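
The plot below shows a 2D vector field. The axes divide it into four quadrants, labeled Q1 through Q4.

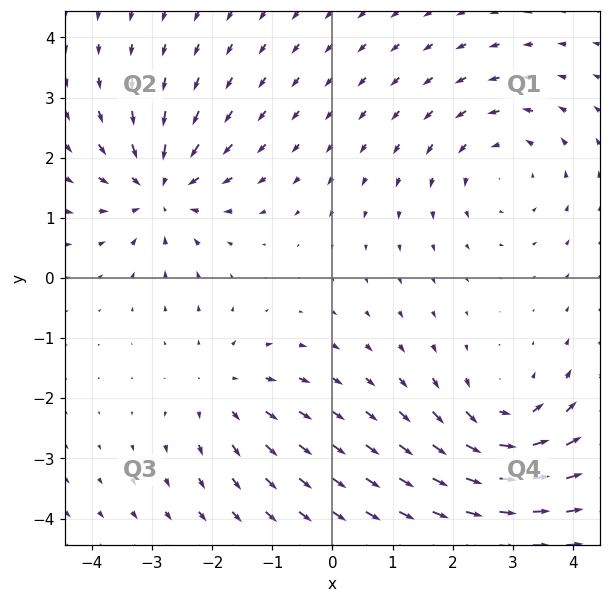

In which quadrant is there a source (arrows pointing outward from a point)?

The source sits at approximately (-1.8, -1.8), which lies in quadrant Q3. The divergence there is about +3, positive as expected for a source.

Q3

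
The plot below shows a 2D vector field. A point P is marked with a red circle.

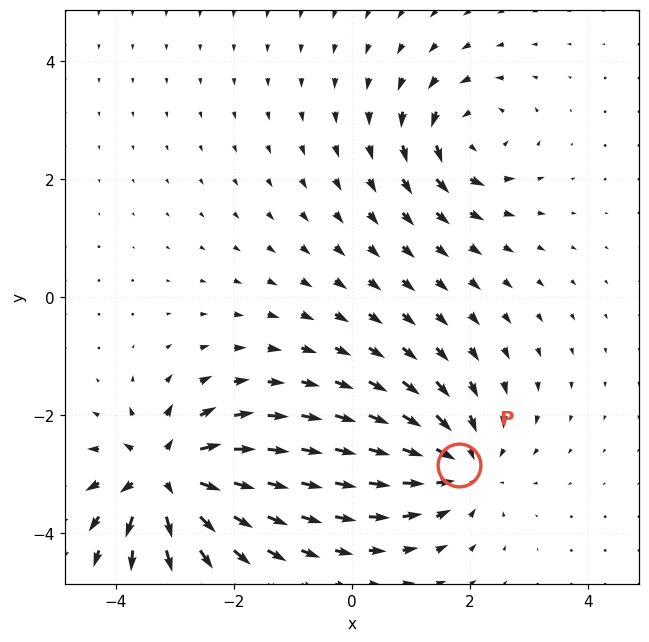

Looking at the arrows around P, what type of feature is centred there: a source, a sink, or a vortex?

At P (1.8, -2.8) the arrows converge inward. Divergence about -4, curl ≈0 — negative divergence with near-zero curl is a sink.

sink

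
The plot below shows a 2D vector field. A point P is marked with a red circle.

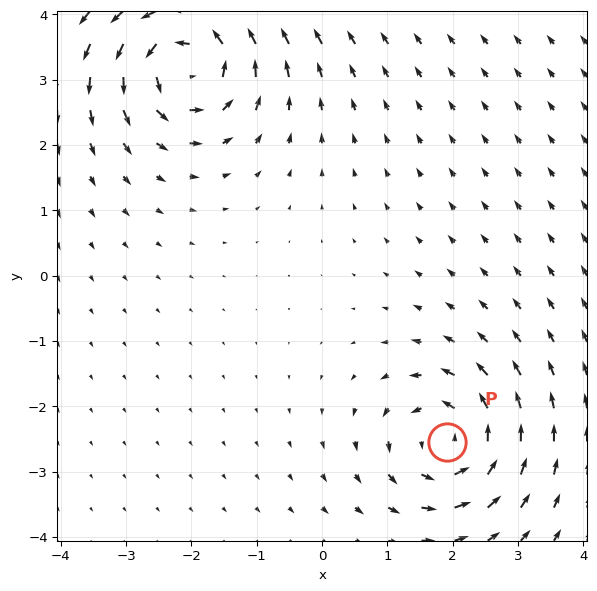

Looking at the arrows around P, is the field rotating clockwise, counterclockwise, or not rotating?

Near P at (1.9, -2.5) the arrows circulate counterclockwise. The curl (z-component) there is about +5; positive curl means counterclockwise rotation.

counterclockwise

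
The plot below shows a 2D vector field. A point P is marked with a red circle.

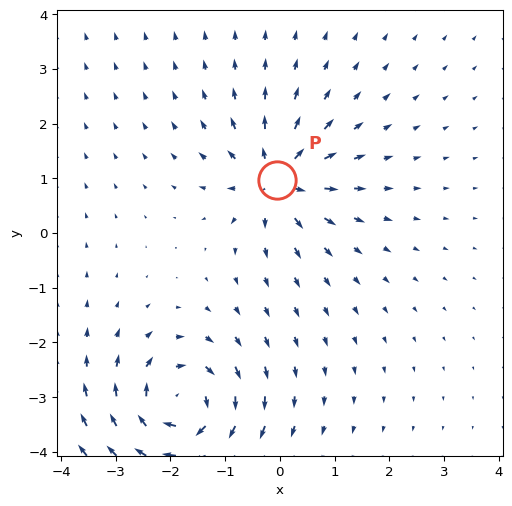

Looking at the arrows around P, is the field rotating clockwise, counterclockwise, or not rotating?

Near P at (-0.1, 1.0) the arrows show no circulation. The curl there is ≈0.

not rotating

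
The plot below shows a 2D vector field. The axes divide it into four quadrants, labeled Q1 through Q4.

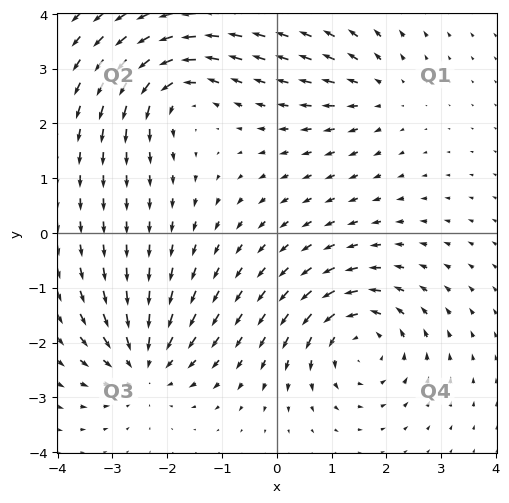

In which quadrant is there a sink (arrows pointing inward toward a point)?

The sink sits at approximately (-2.4, -2.4), which lies in quadrant Q3. The divergence there is about -5, negative as expected for a sink.

Q3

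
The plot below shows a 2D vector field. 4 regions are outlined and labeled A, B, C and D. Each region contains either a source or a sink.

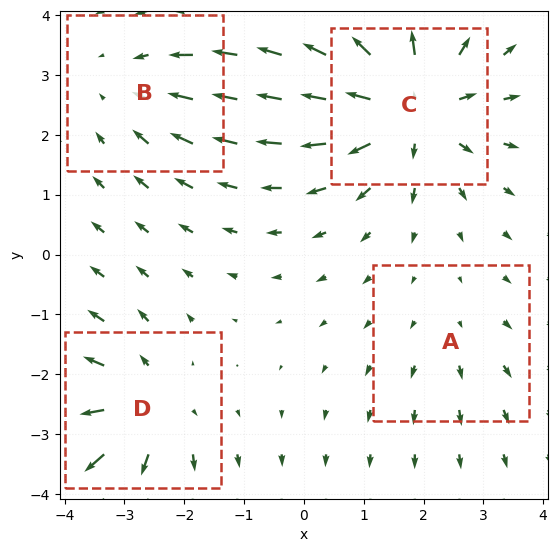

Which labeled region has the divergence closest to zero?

A

Divergence at each region's feature centre — A: about +2, B: about -3, C: about +6, D: about +4. Region A is closest to zero.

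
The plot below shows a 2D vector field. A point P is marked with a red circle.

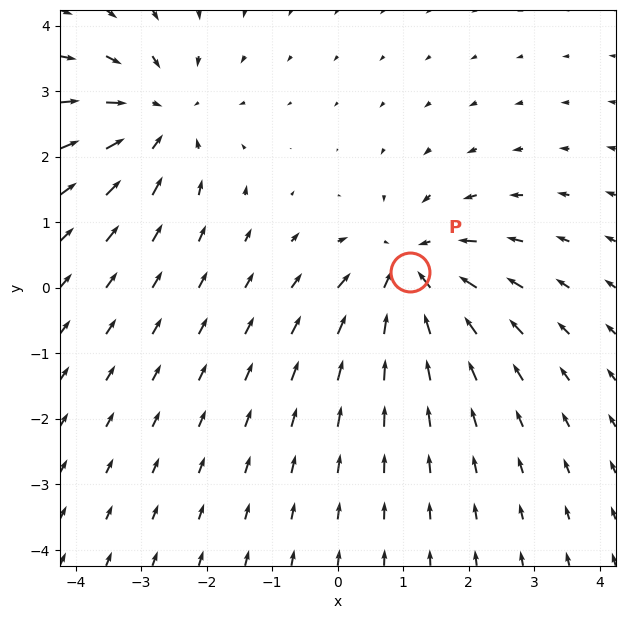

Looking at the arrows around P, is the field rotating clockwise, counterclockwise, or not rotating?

not rotating

Near P at (1.1, 0.2) the arrows show no circulation. The curl there is ≈0.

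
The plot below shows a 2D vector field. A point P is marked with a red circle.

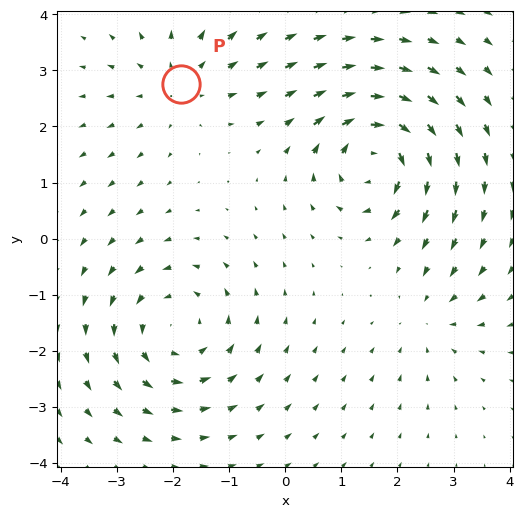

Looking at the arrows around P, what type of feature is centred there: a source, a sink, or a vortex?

At P (-1.9, 2.8) the arrows spread outward. Divergence about +3, curl ≈0 — positive divergence with near-zero curl is a source.

source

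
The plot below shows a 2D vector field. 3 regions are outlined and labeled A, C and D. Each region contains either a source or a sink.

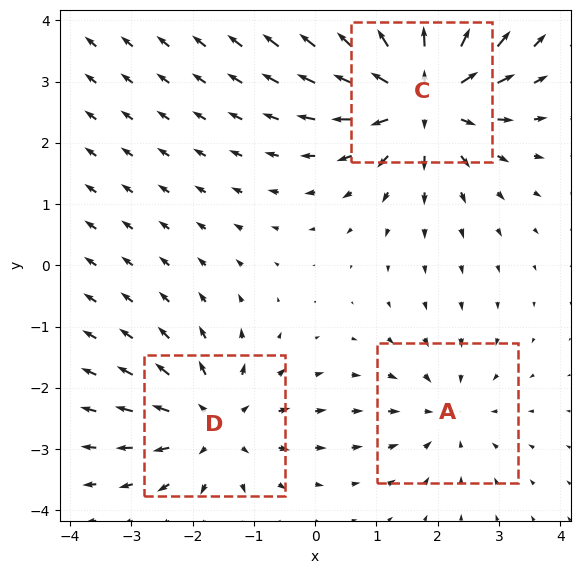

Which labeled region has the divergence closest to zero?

Divergence at each region's feature centre — A: about -2, C: about +5, D: about +3. Region A is closest to zero.

A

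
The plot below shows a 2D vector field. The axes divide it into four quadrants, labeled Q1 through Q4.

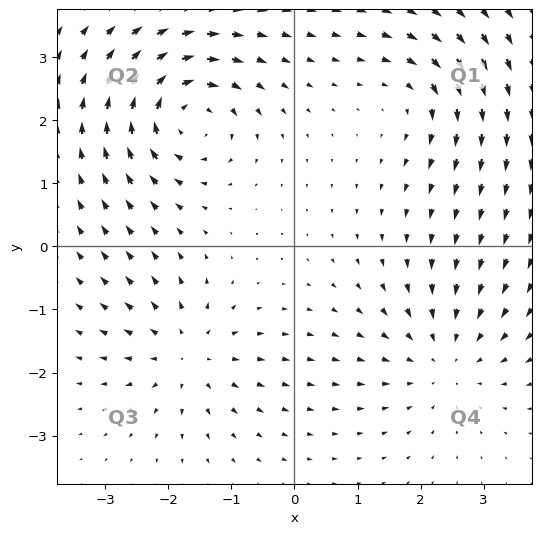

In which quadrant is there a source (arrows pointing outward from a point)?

The source sits at approximately (-1.7, -1.7), which lies in quadrant Q3. The divergence there is about +4, positive as expected for a source.

Q3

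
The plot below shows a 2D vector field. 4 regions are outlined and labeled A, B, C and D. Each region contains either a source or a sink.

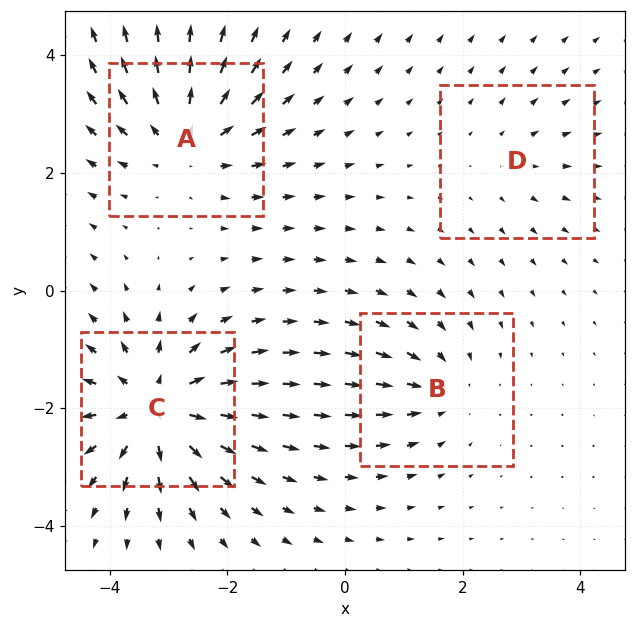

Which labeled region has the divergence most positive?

Divergence at each region's feature centre — A: about +5, B: about -3, C: about +7, D: about +2. Region C is most positive.

C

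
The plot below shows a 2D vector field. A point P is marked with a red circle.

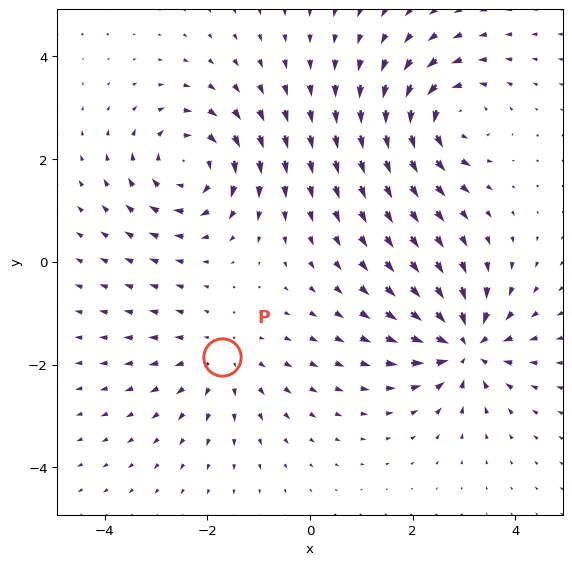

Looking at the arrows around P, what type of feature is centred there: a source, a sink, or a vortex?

source

At P (-1.7, -1.9) the arrows spread outward. Divergence about +3, curl ≈0 — positive divergence with near-zero curl is a source.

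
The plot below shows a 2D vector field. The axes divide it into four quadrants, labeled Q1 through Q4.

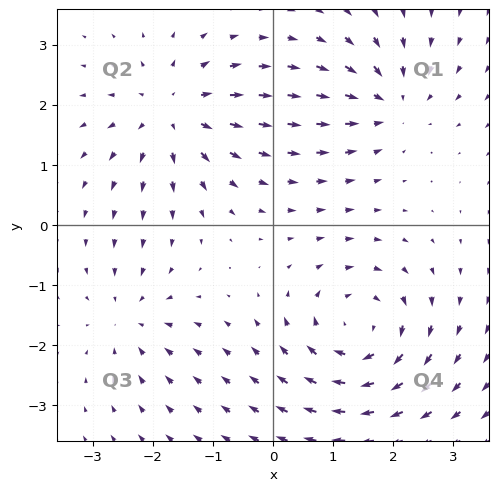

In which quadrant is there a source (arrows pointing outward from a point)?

Q2

The source sits at approximately (-1.7, 1.9), which lies in quadrant Q2. The divergence there is about +5, positive as expected for a source.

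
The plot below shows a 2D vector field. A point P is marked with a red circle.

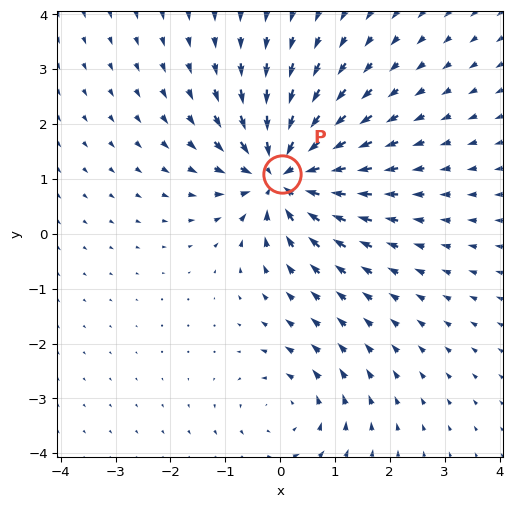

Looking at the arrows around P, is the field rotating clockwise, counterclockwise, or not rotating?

Near P at (0.0, 1.1) the arrows show no circulation. The curl there is ≈0.

not rotating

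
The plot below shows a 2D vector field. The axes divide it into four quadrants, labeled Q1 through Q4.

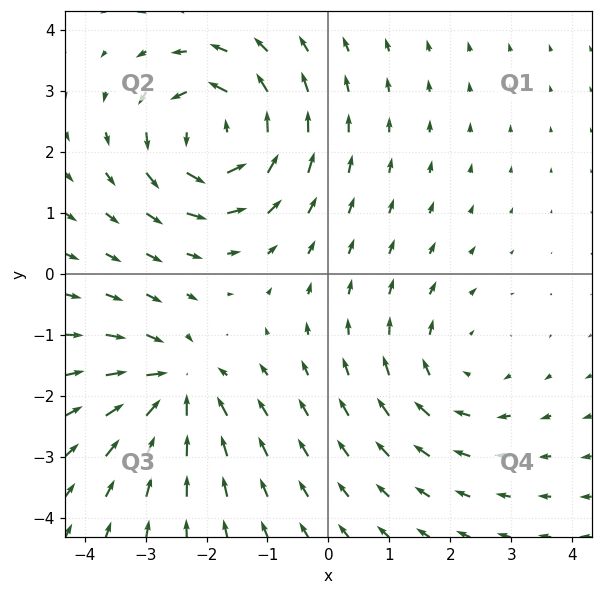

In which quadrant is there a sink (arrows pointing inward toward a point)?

Q3

The sink sits at approximately (-2.5, -1.8), which lies in quadrant Q3. The divergence there is about -4, negative as expected for a sink.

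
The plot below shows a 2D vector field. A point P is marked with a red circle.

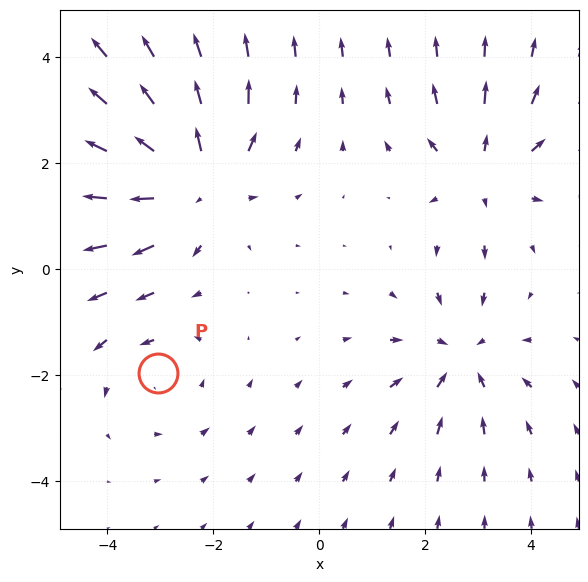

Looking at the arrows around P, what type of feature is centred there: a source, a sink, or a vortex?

vortex

At P (-3.0, -2.0) the arrows circulate counterclockwise. Divergence ≈0, curl about +2 — near-zero divergence with nonzero curl is a vortex.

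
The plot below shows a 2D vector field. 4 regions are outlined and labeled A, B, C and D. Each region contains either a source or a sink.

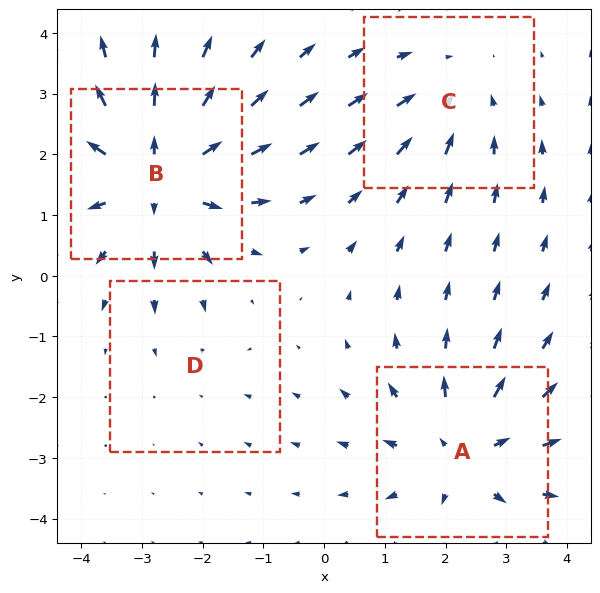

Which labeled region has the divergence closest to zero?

D

Divergence at each region's feature centre — A: about +4, B: about +6, C: about -3, D: about -2. Region D is closest to zero.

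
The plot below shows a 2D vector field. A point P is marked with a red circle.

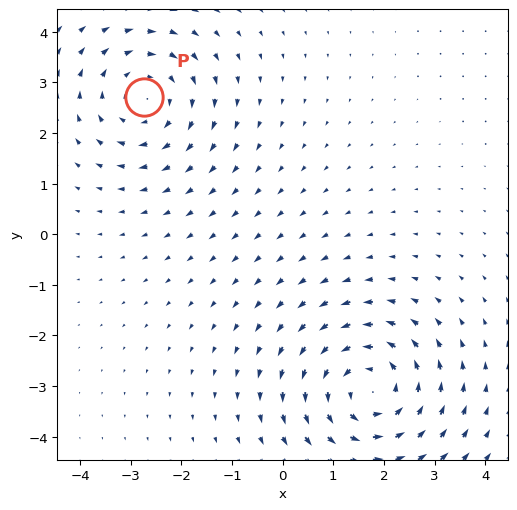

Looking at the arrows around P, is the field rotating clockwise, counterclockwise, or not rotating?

clockwise

Near P at (-2.7, 2.7) the arrows circulate clockwise. The curl (z-component) there is about -2; negative curl means clockwise rotation.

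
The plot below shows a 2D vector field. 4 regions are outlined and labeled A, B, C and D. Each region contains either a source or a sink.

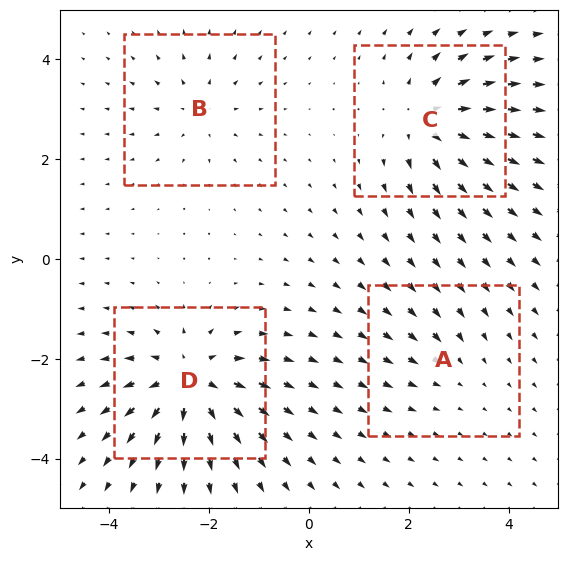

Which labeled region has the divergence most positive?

Divergence at each region's feature centre — A: about -2, B: about +4, C: about +6, D: about +7. Region D is most positive.

D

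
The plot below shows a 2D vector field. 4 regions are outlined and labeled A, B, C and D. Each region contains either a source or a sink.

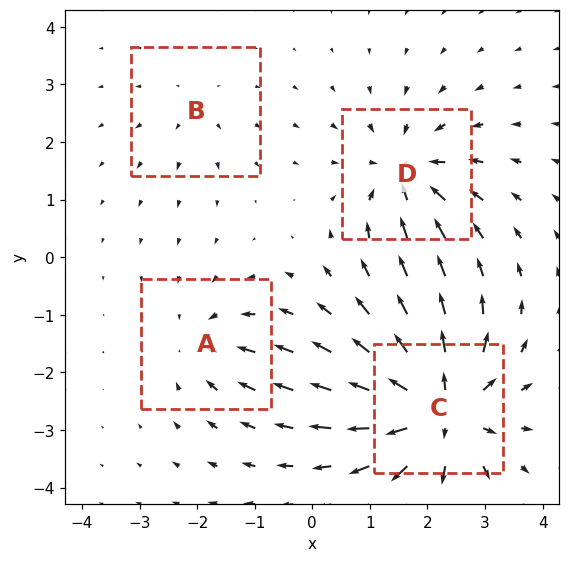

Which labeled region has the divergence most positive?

Divergence at each region's feature centre — A: about -4, B: about +2, C: about +8, D: about -6. Region C is most positive.

C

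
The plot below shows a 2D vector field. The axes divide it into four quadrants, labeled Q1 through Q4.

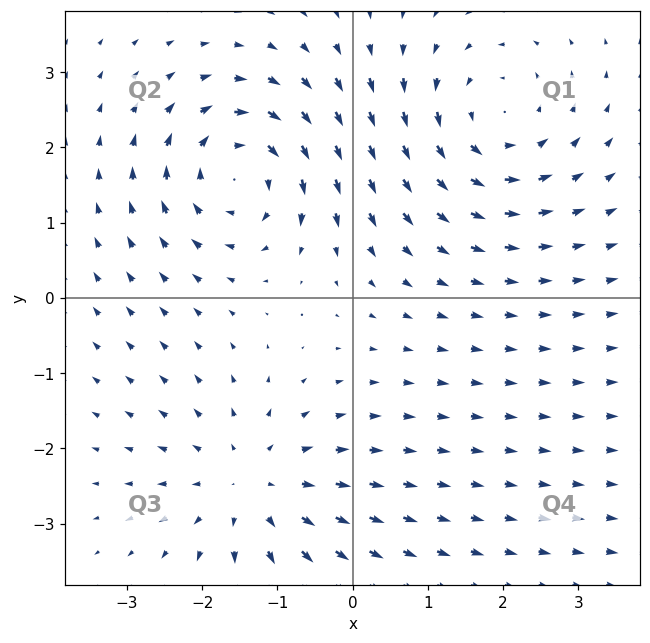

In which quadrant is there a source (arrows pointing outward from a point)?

Q3

The source sits at approximately (-1.3, -2.5), which lies in quadrant Q3. The divergence there is about +4, positive as expected for a source.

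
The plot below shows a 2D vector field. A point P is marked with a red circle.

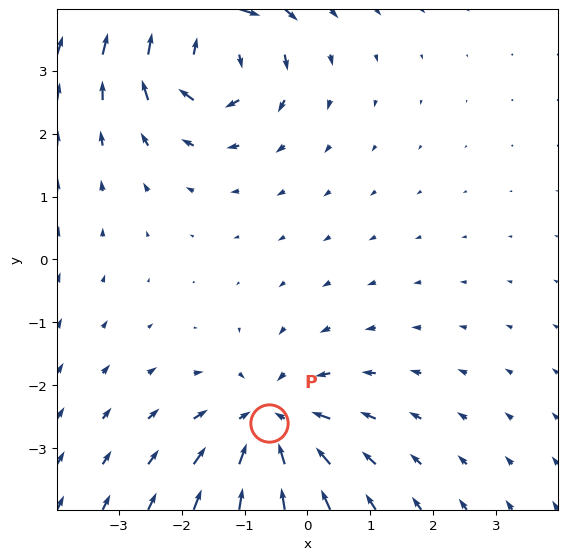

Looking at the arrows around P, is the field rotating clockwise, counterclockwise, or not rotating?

not rotating

Near P at (-0.6, -2.6) the arrows show no circulation. The curl there is ≈0.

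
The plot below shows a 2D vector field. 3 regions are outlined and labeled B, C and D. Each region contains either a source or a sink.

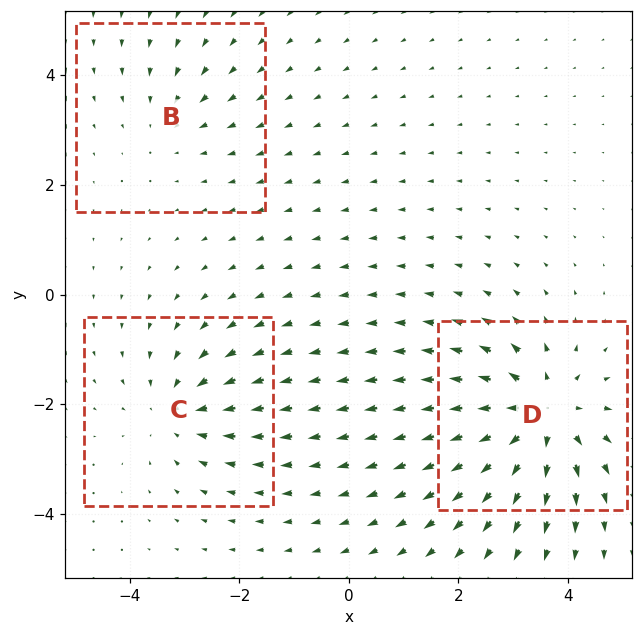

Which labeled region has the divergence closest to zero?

Divergence at each region's feature centre — B: about -2, C: about -3, D: about +5. Region B is closest to zero.

B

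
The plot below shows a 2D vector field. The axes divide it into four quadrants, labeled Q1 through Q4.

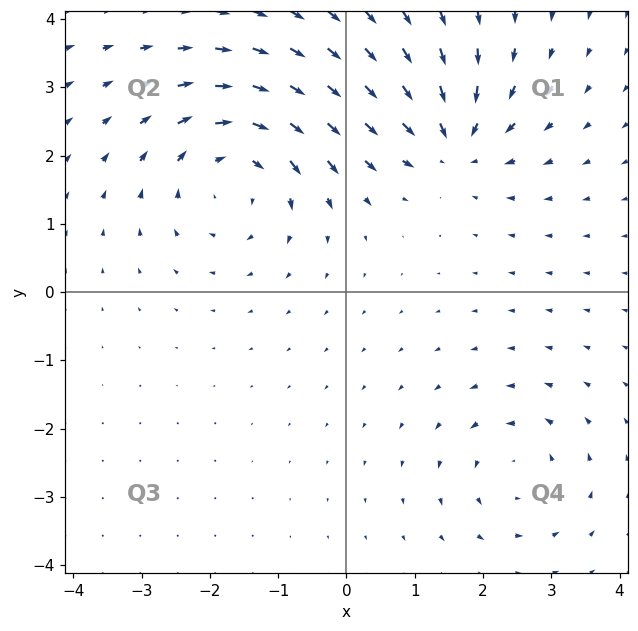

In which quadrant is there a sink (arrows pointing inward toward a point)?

The sink sits at approximately (1.6, 2.2), which lies in quadrant Q1. The divergence there is about -5, negative as expected for a sink.

Q1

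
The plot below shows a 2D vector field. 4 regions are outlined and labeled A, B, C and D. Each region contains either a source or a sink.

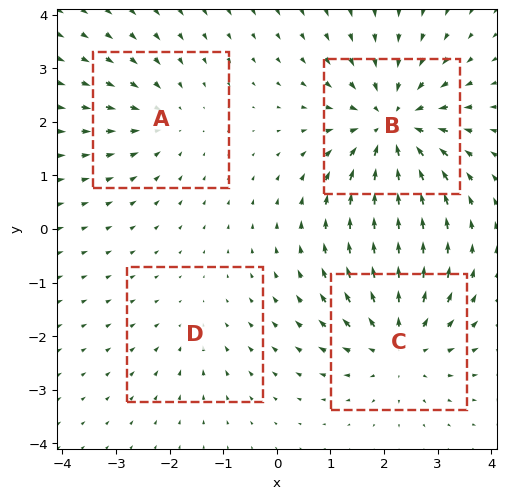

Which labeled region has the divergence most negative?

Divergence at each region's feature centre — A: about -3, B: about -6, C: about +5, D: about -2. Region B is most negative.

B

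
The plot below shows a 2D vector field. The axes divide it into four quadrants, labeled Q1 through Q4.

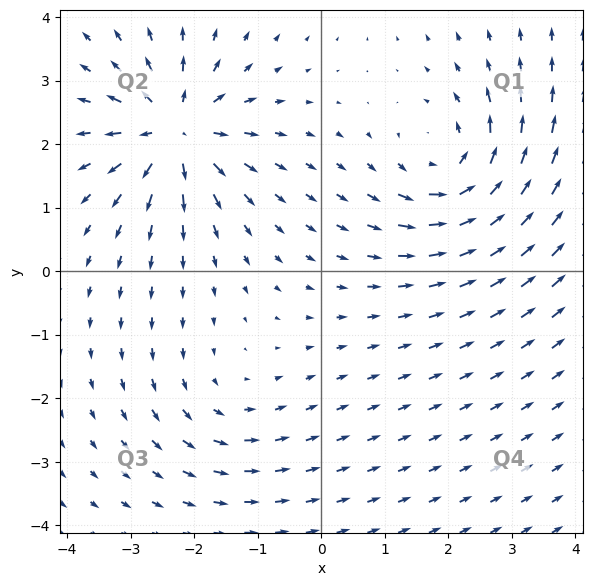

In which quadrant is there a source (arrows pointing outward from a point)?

The source sits at approximately (-2.3, 2.2), which lies in quadrant Q2. The divergence there is about +6, positive as expected for a source.

Q2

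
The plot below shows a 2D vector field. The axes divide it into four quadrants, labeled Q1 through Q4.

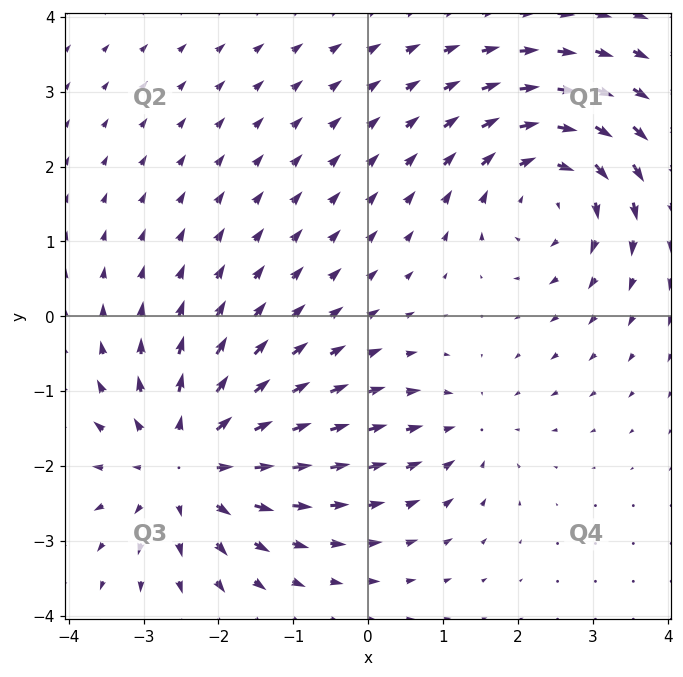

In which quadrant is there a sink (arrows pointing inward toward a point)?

The sink sits at approximately (1.3, -1.5), which lies in quadrant Q4. The divergence there is about -3, negative as expected for a sink.

Q4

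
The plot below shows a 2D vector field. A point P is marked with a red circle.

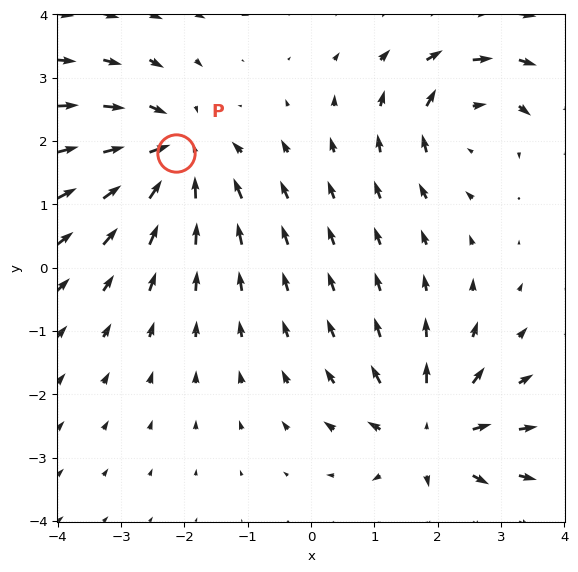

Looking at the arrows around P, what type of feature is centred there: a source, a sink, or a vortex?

sink

At P (-2.1, 1.8) the arrows converge inward. Divergence about -4, curl ≈0 — negative divergence with near-zero curl is a sink.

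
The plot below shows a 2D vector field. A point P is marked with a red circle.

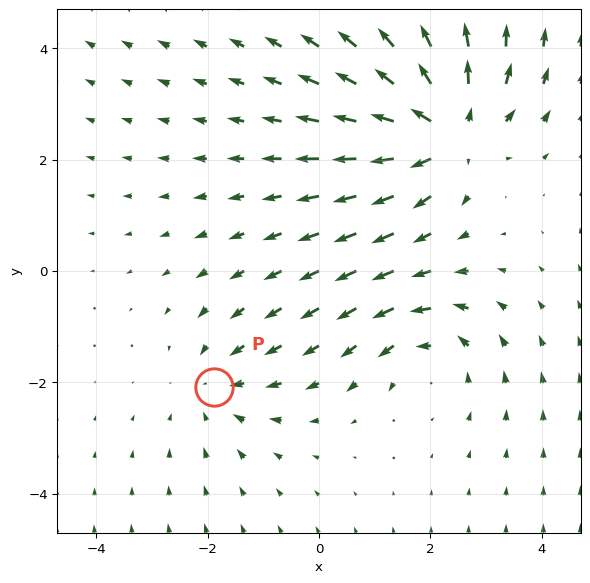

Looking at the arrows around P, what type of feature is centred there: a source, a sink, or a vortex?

sink

At P (-1.9, -2.1) the arrows converge inward. Divergence about -2, curl ≈0 — negative divergence with near-zero curl is a sink.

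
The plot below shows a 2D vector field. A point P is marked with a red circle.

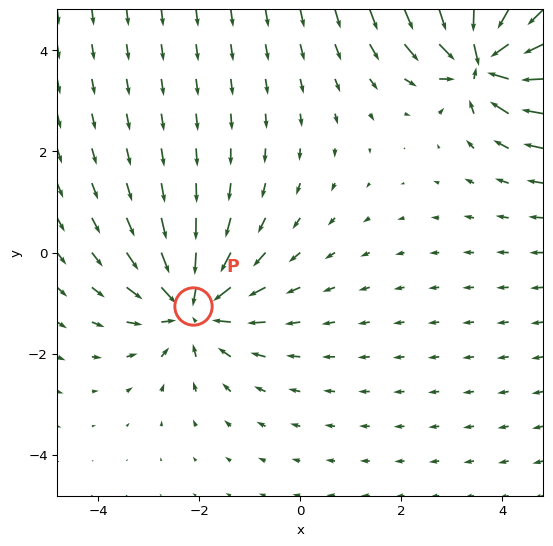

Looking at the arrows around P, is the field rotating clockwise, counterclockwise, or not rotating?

not rotating

Near P at (-2.1, -1.1) the arrows show no circulation. The curl there is ≈0.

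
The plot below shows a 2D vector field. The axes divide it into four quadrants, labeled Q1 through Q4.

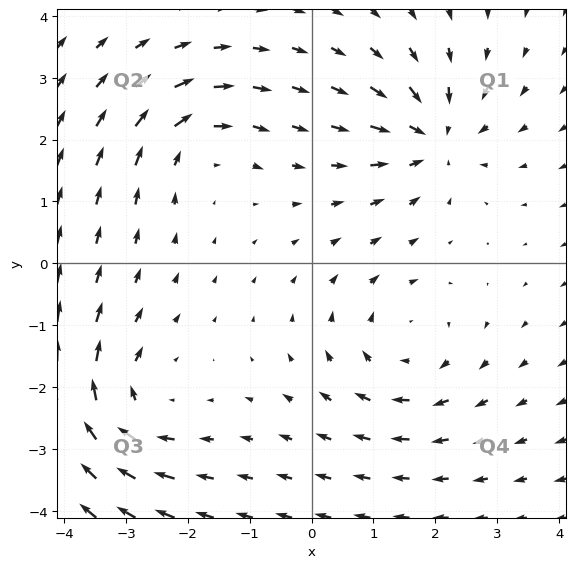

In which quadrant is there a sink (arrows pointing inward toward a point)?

Q1

The sink sits at approximately (2.0, 2.0), which lies in quadrant Q1. The divergence there is about -5, negative as expected for a sink.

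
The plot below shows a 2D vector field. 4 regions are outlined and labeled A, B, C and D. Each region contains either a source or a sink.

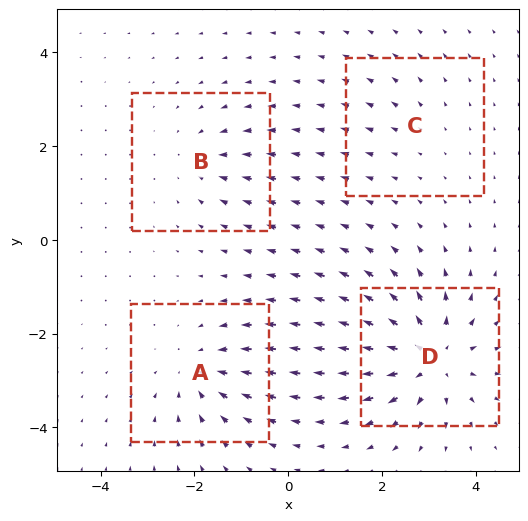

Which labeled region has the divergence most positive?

D

Divergence at each region's feature centre — A: about -4, B: about -3, C: about +2, D: about +7. Region D is most positive.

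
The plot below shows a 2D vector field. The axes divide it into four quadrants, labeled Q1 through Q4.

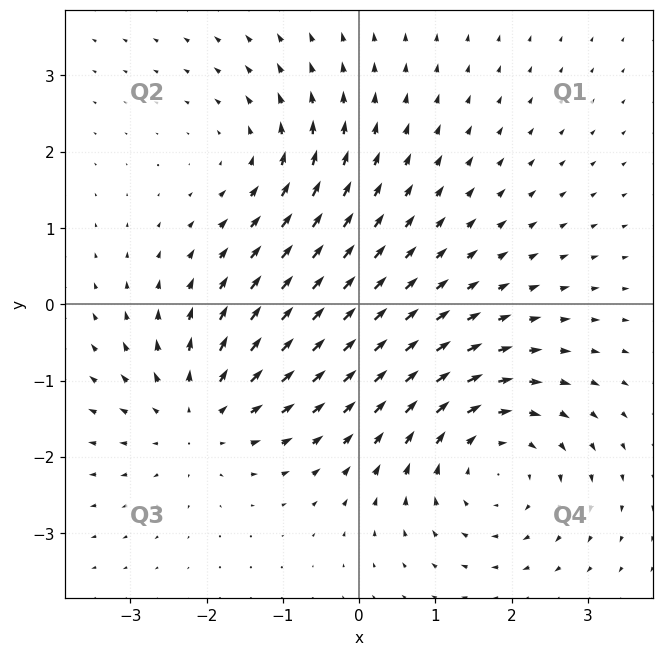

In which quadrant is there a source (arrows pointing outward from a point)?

Q3

The source sits at approximately (-2.1, -1.5), which lies in quadrant Q3. The divergence there is about +3, positive as expected for a source.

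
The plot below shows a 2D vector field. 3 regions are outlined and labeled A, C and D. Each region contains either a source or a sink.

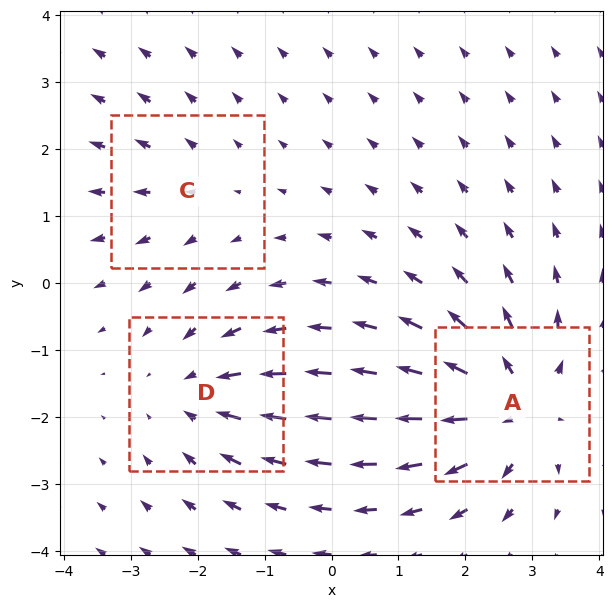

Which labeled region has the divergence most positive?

A

Divergence at each region's feature centre — A: about +5, C: about +2, D: about -3. Region A is most positive.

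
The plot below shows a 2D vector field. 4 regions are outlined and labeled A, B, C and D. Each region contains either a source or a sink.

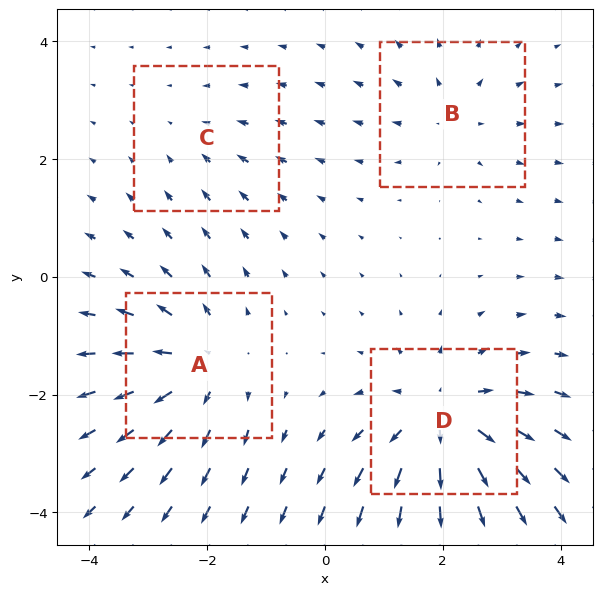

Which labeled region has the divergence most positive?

D

Divergence at each region's feature centre — A: about +5, B: about +3, C: about -2, D: about +6. Region D is most positive.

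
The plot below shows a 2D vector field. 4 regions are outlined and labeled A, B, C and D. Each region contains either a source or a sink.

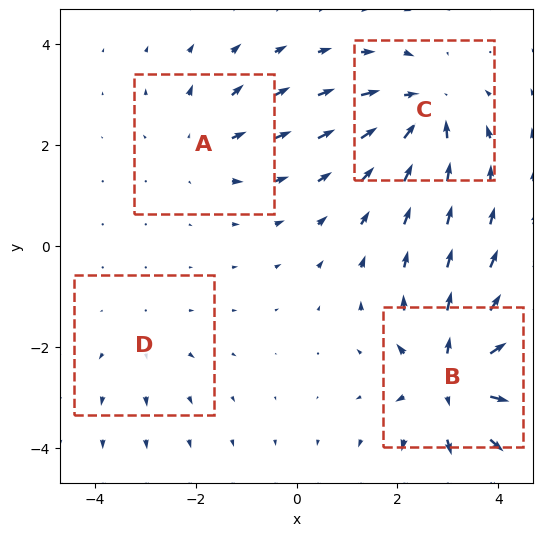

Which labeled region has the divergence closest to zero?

D

Divergence at each region's feature centre — A: about +3, B: about +7, C: about -5, D: about +2. Region D is closest to zero.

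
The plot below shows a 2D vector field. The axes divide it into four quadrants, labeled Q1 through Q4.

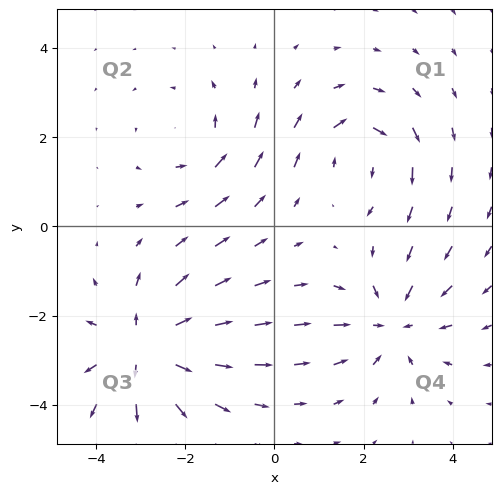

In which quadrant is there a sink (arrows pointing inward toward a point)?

The sink sits at approximately (2.6, -2.2), which lies in quadrant Q4. The divergence there is about -3, negative as expected for a sink.

Q4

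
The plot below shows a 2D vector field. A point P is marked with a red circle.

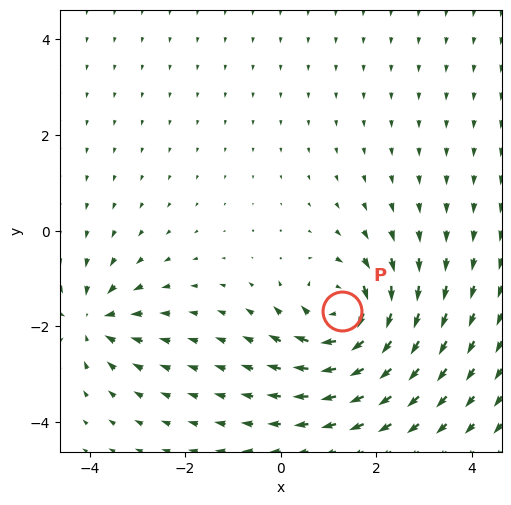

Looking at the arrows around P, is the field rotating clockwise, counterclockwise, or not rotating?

clockwise

Near P at (1.3, -1.7) the arrows circulate clockwise. The curl (z-component) there is about -6; negative curl means clockwise rotation.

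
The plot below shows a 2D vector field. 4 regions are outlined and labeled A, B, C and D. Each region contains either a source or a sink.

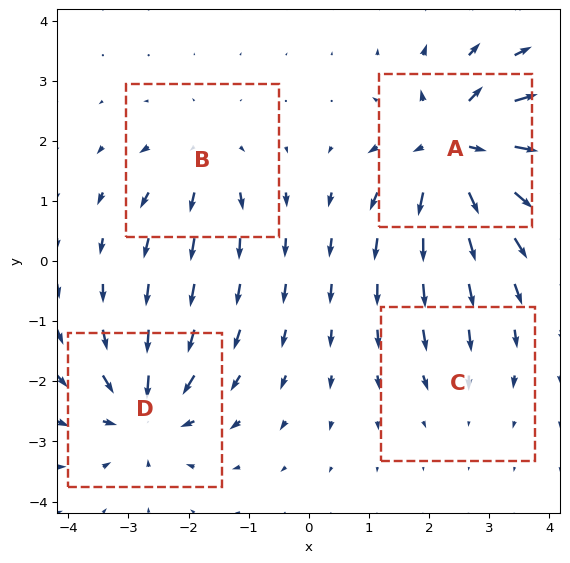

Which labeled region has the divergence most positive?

Divergence at each region's feature centre — A: about +8, B: about +4, C: about -2, D: about -6. Region A is most positive.

A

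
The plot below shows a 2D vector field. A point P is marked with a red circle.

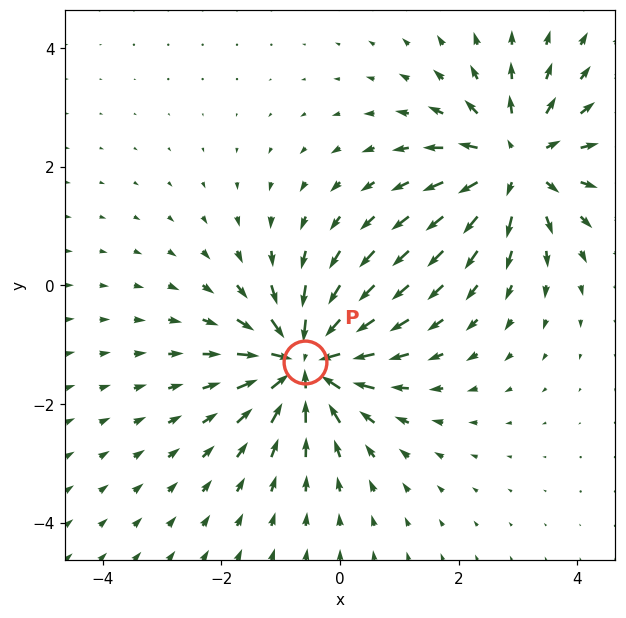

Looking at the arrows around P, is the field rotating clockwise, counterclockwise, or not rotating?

Near P at (-0.6, -1.3) the arrows show no circulation. The curl there is ≈0.

not rotating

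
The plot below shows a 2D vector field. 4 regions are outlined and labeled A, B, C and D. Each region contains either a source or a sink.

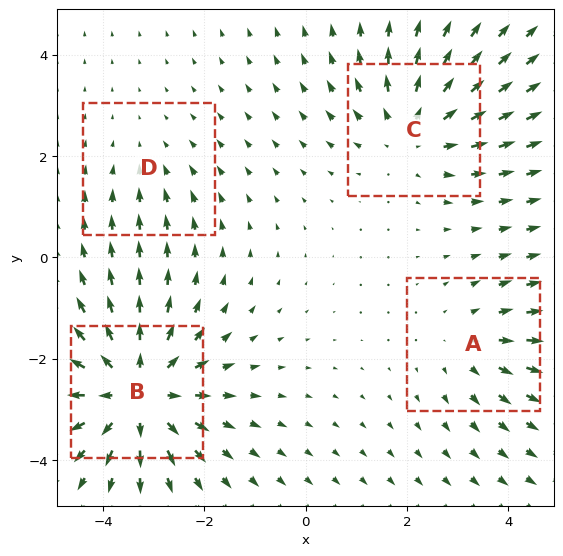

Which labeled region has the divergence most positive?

Divergence at each region's feature centre — A: about +3, B: about +6, C: about +4, D: about -2. Region B is most positive.

B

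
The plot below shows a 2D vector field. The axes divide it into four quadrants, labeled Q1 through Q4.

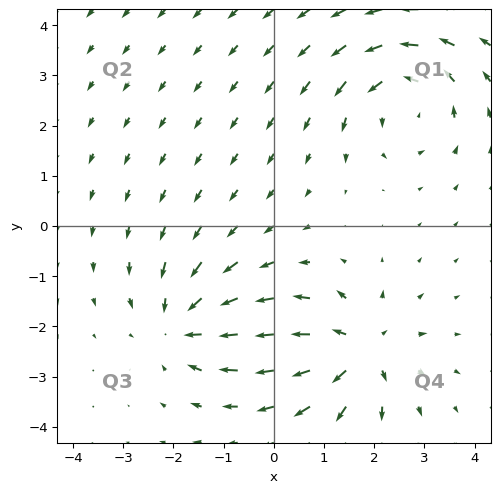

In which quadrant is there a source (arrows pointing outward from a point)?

Q4

The source sits at approximately (1.7, -2.5), which lies in quadrant Q4. The divergence there is about +6, positive as expected for a source.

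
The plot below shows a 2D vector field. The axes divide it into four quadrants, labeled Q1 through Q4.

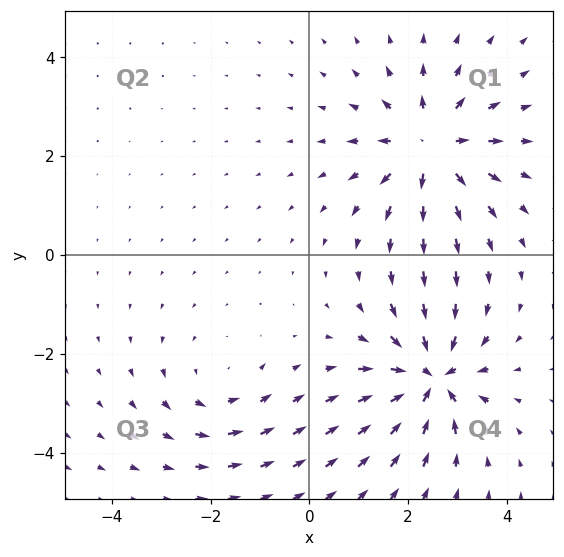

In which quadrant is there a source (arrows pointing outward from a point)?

The source sits at approximately (2.4, 2.2), which lies in quadrant Q1. The divergence there is about +4, positive as expected for a source.

Q1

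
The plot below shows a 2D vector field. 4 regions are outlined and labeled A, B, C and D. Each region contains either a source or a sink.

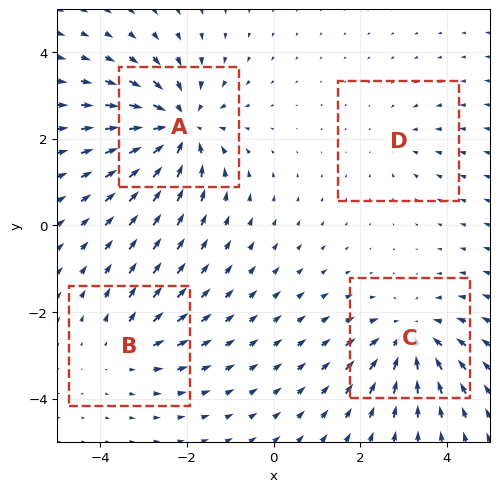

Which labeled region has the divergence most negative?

A

Divergence at each region's feature centre — A: about -7, B: about +3, C: about -5, D: about -2. Region A is most negative.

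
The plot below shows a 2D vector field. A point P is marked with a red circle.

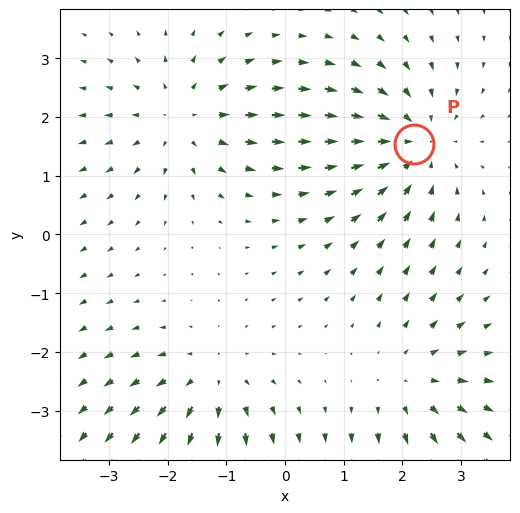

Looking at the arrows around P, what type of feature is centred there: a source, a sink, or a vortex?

At P (2.2, 1.5) the arrows converge inward. Divergence about -5, curl ≈0 — negative divergence with near-zero curl is a sink.

sink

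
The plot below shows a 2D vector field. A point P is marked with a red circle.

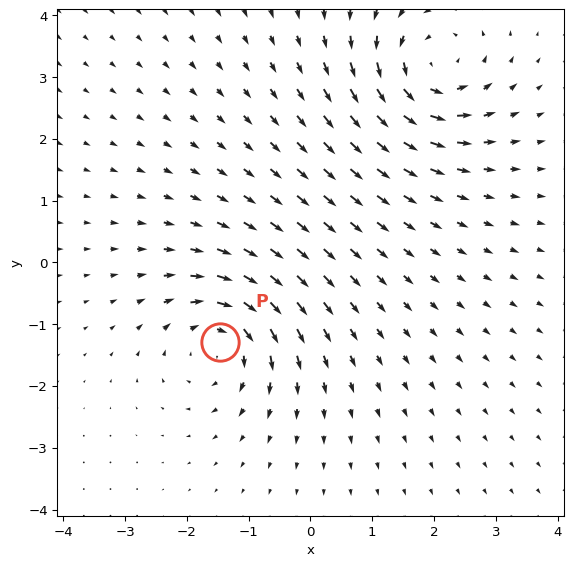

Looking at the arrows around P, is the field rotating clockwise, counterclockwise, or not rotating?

Near P at (-1.5, -1.3) the arrows circulate clockwise. The curl (z-component) there is about -5; negative curl means clockwise rotation.

clockwise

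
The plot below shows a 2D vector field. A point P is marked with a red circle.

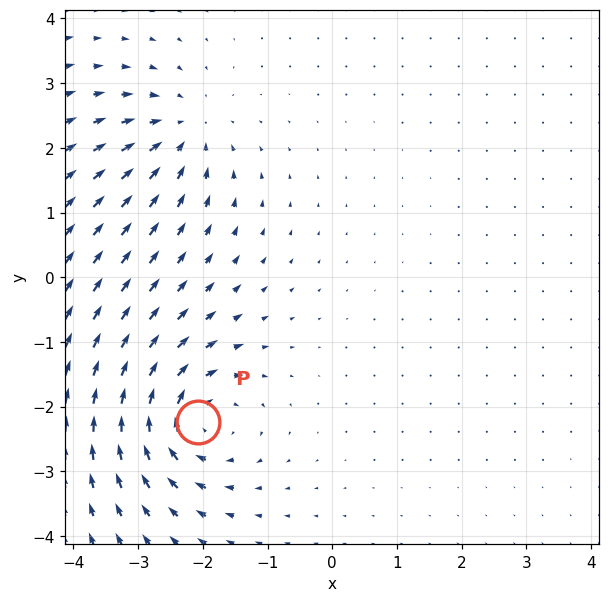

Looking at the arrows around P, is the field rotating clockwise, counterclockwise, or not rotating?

Near P at (-2.1, -2.2) the arrows circulate clockwise. The curl (z-component) there is about -6; negative curl means clockwise rotation.

clockwise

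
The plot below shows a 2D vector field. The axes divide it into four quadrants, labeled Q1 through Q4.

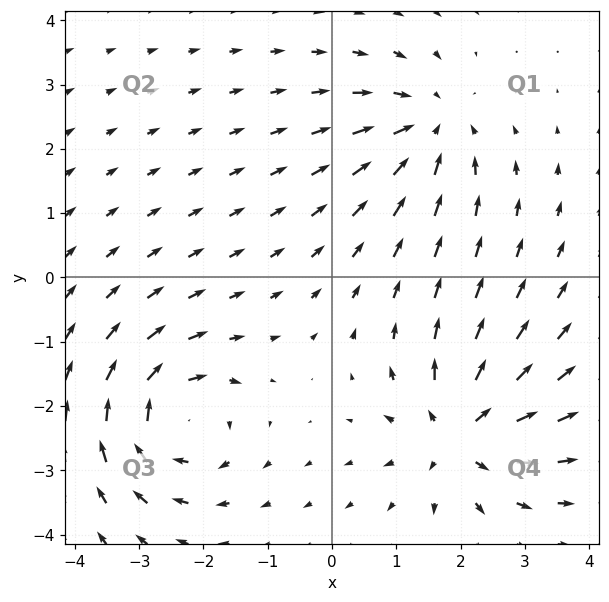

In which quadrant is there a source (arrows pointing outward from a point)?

Q4

The source sits at approximately (2.0, -2.4), which lies in quadrant Q4. The divergence there is about +5, positive as expected for a source.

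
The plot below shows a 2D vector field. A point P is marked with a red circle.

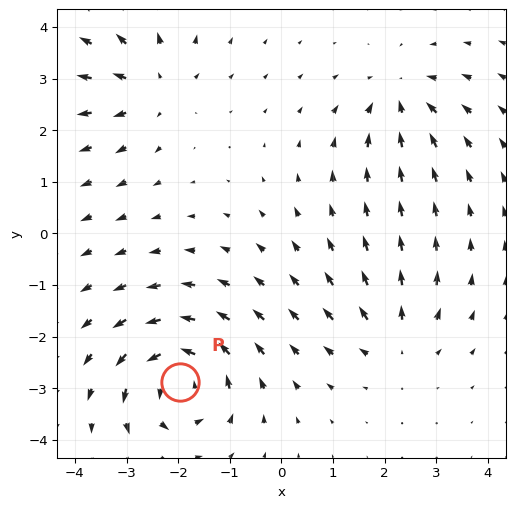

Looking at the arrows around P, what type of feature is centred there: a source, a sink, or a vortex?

At P (-2.0, -2.9) the arrows circulate counterclockwise. Divergence ≈0, curl about +5 — near-zero divergence with nonzero curl is a vortex.

vortex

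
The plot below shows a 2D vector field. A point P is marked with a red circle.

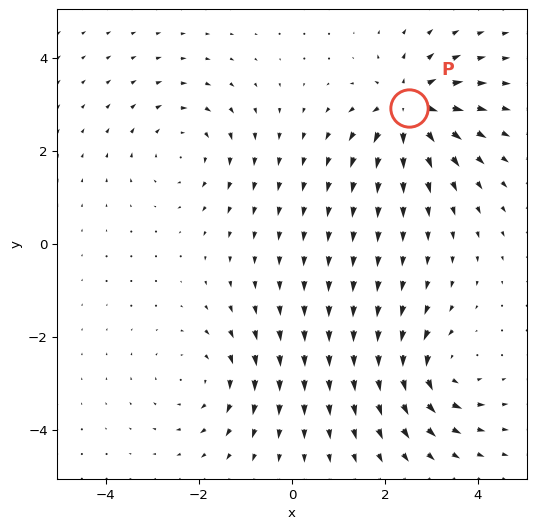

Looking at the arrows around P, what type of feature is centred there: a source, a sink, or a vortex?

source

At P (2.5, 2.9) the arrows spread outward. Divergence about +7, curl ≈0 — positive divergence with near-zero curl is a source.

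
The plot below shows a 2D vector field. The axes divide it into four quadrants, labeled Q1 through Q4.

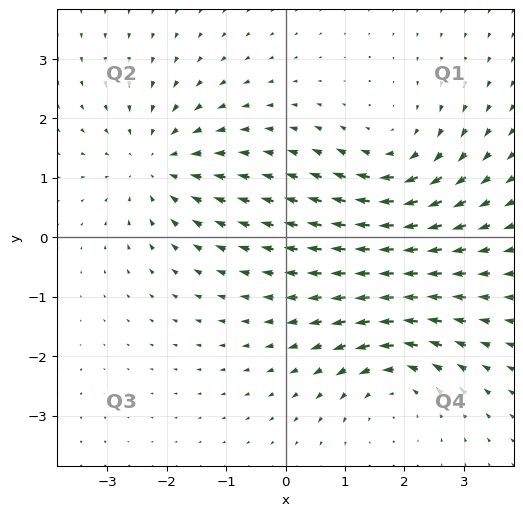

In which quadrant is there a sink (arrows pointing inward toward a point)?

The sink sits at approximately (-2.2, 1.2), which lies in quadrant Q2. The divergence there is about -3, negative as expected for a sink.

Q2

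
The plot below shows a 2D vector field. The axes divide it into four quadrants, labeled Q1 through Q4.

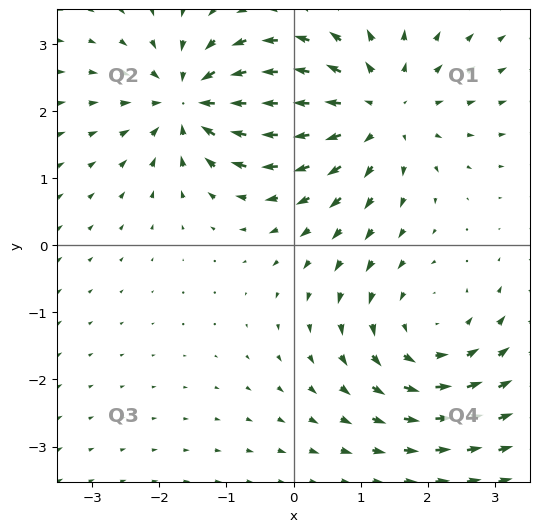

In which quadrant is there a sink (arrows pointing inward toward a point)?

Q2

The sink sits at approximately (-1.5, 2.1), which lies in quadrant Q2. The divergence there is about -5, negative as expected for a sink.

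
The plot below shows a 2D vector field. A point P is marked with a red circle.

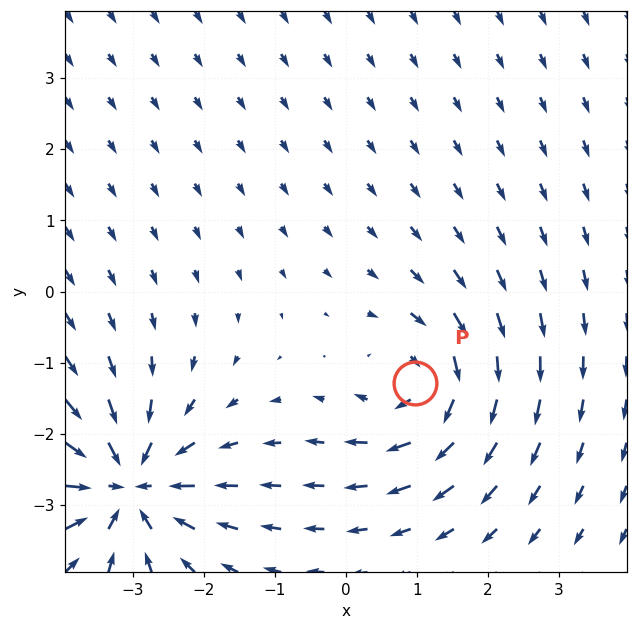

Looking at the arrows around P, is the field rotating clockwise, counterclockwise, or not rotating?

Near P at (1.0, -1.3) the arrows circulate clockwise. The curl (z-component) there is about -4; negative curl means clockwise rotation.

clockwise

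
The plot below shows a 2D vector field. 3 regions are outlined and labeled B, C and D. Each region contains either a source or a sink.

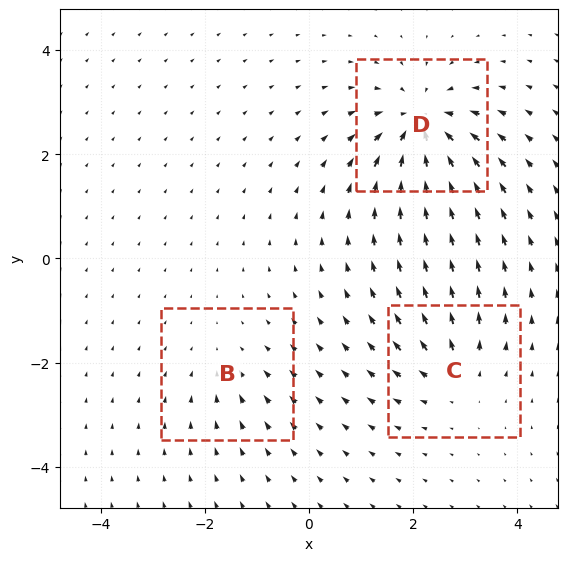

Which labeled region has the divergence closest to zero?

B

Divergence at each region's feature centre — B: about -2, C: about +4, D: about -6. Region B is closest to zero.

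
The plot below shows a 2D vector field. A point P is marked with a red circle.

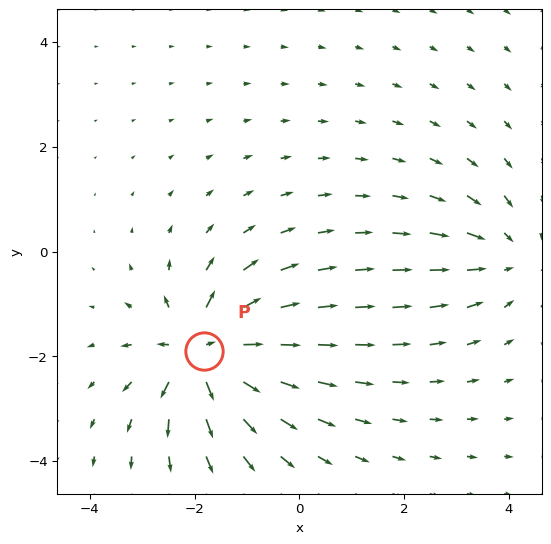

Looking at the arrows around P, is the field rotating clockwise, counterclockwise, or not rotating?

not rotating

Near P at (-1.8, -1.9) the arrows show no circulation. The curl there is ≈0.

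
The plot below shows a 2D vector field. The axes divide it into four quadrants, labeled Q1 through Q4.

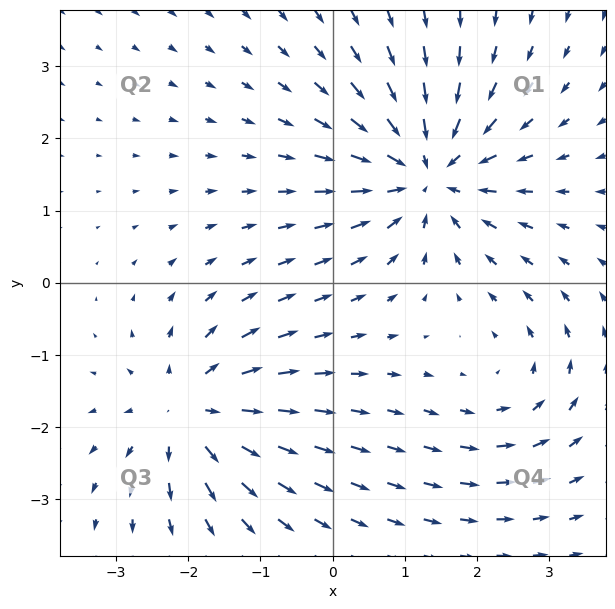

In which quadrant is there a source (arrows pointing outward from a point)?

Q3

The source sits at approximately (-2.0, -1.8), which lies in quadrant Q3. The divergence there is about +4, positive as expected for a source.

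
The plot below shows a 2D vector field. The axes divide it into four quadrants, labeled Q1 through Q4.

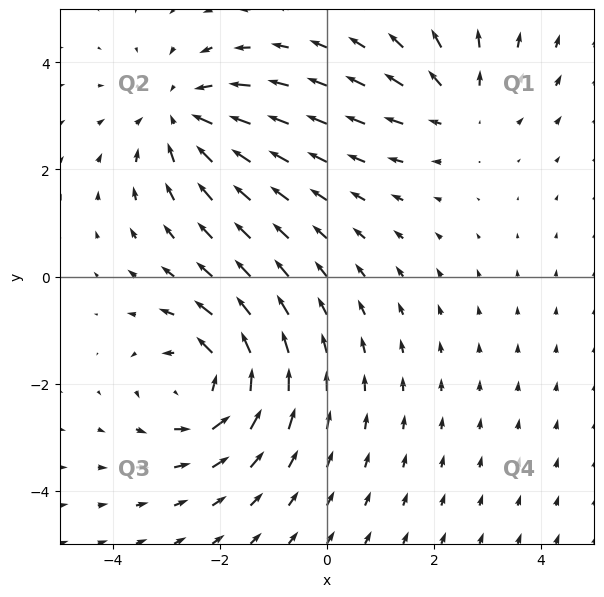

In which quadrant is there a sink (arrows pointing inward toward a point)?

The sink sits at approximately (-2.7, 3.0), which lies in quadrant Q2. The divergence there is about -4, negative as expected for a sink.

Q2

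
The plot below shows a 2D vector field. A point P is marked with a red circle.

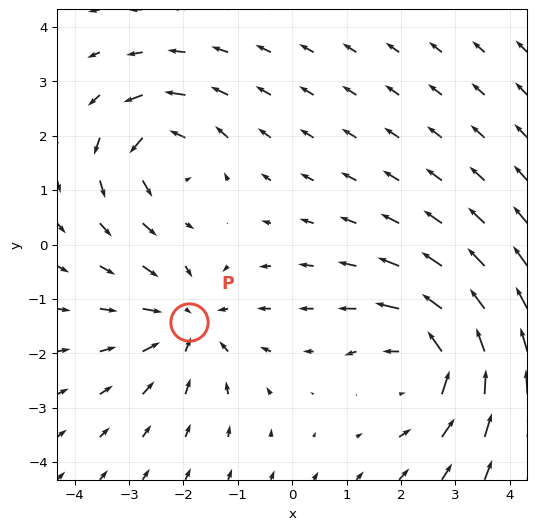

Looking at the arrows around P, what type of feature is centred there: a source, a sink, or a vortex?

sink

At P (-1.9, -1.4) the arrows converge inward. Divergence about -3, curl ≈0 — negative divergence with near-zero curl is a sink.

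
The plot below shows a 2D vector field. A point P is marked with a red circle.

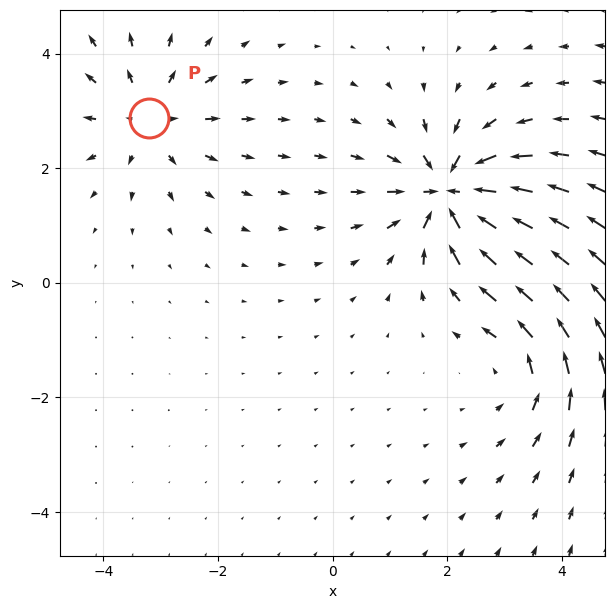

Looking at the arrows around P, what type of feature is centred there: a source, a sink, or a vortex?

source

At P (-3.2, 2.9) the arrows spread outward. Divergence about +4, curl ≈0 — positive divergence with near-zero curl is a source.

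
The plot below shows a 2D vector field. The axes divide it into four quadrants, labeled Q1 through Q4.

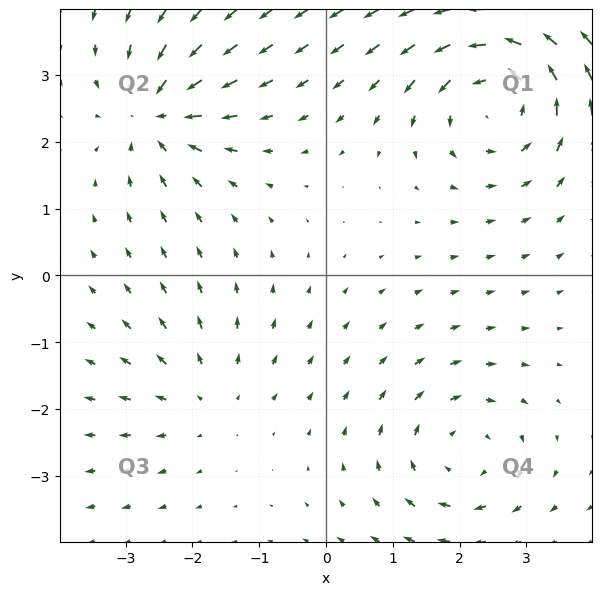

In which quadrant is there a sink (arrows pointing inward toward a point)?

Q2

The sink sits at approximately (-2.6, 2.4), which lies in quadrant Q2. The divergence there is about -5, negative as expected for a sink.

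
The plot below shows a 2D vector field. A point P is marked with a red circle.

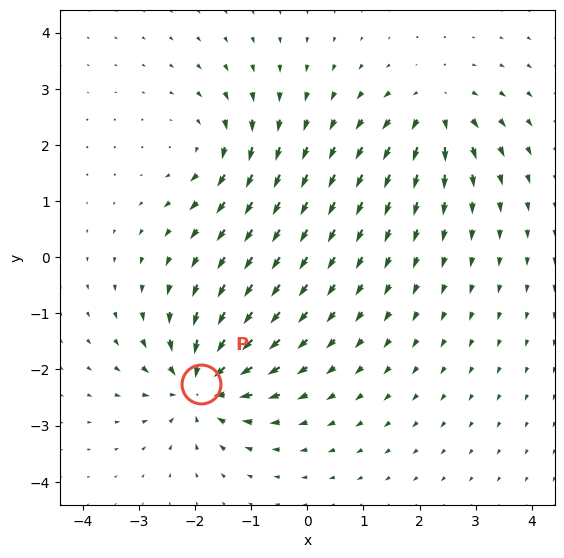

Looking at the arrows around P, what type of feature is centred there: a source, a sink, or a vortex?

At P (-1.9, -2.3) the arrows converge inward. Divergence about -5, curl ≈0 — negative divergence with near-zero curl is a sink.

sink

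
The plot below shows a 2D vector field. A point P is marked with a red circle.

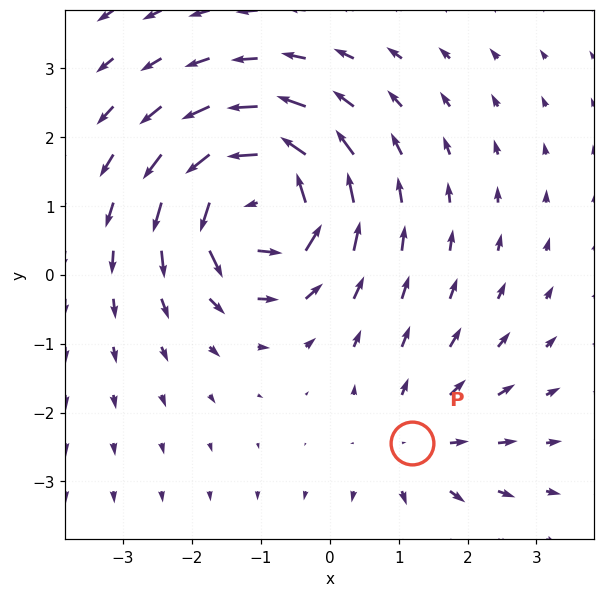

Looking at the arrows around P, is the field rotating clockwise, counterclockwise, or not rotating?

not rotating

Near P at (1.2, -2.4) the arrows show no circulation. The curl there is ≈0.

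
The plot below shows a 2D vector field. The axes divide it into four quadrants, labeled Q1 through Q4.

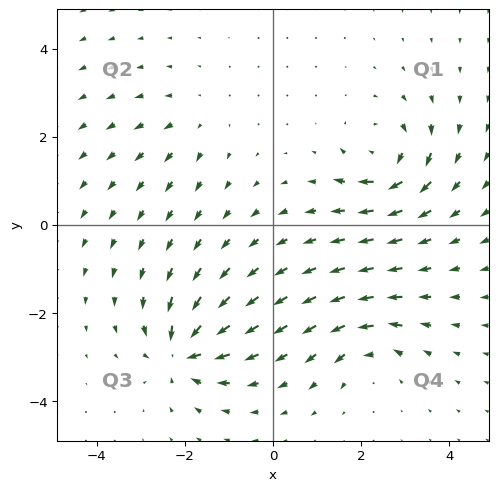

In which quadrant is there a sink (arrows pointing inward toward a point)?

The sink sits at approximately (-2.0, -2.9), which lies in quadrant Q3. The divergence there is about -7, negative as expected for a sink.

Q3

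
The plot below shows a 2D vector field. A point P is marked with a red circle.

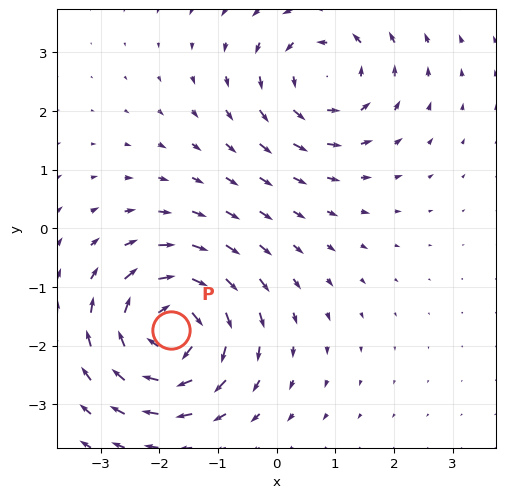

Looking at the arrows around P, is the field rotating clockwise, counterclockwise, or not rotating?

Near P at (-1.8, -1.7) the arrows circulate clockwise. The curl (z-component) there is about -6; negative curl means clockwise rotation.

clockwise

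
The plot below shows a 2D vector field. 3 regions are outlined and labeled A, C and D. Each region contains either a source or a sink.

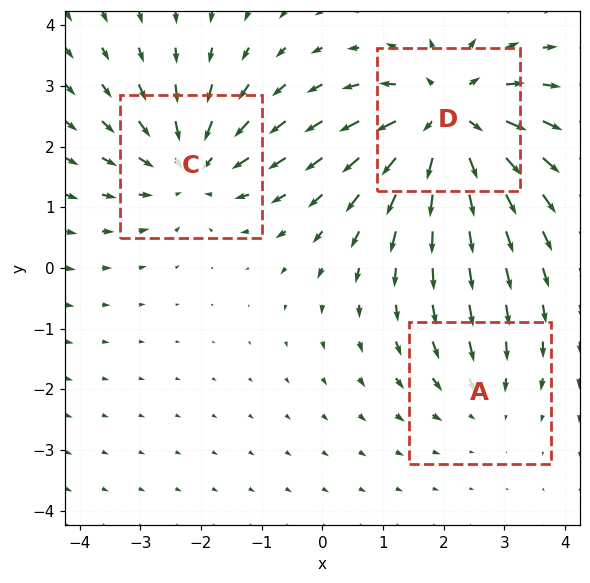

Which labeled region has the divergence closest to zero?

A

Divergence at each region's feature centre — A: about -2, C: about -3, D: about +5. Region A is closest to zero.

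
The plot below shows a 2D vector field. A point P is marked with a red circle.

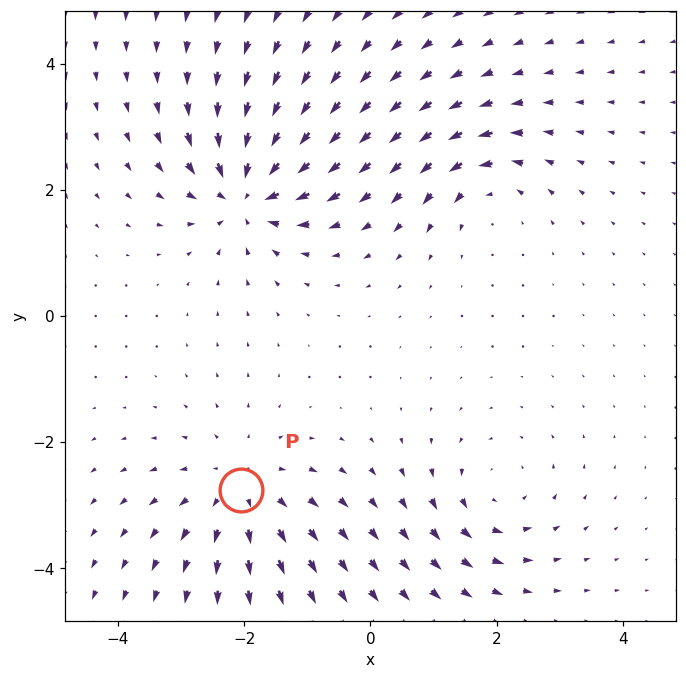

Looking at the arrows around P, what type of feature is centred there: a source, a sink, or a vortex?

source

At P (-2.0, -2.8) the arrows spread outward. Divergence about +4, curl ≈0 — positive divergence with near-zero curl is a source.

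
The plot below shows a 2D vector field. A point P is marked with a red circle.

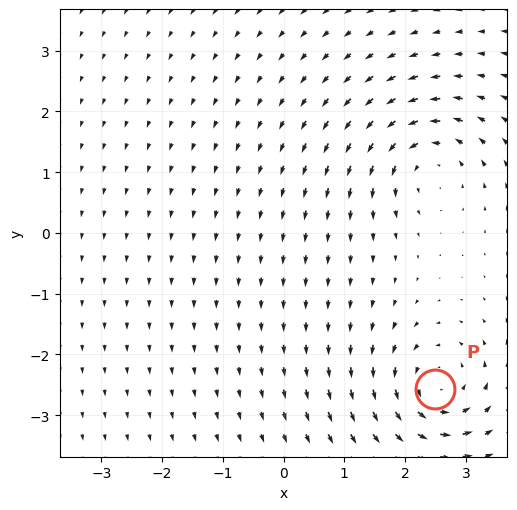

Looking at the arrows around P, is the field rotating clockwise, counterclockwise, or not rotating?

counterclockwise

Near P at (2.5, -2.6) the arrows circulate counterclockwise. The curl (z-component) there is about +4; positive curl means counterclockwise rotation.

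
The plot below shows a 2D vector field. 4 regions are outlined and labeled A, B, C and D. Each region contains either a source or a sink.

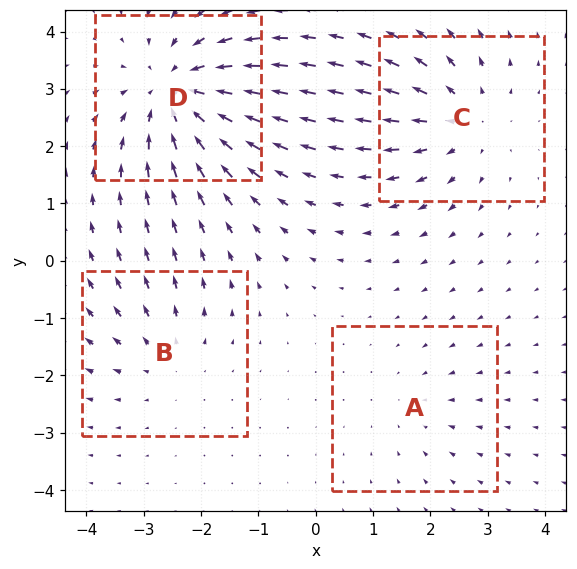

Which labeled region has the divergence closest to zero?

A

Divergence at each region's feature centre — A: about -2, B: about +3, C: about +4, D: about -6. Region A is closest to zero.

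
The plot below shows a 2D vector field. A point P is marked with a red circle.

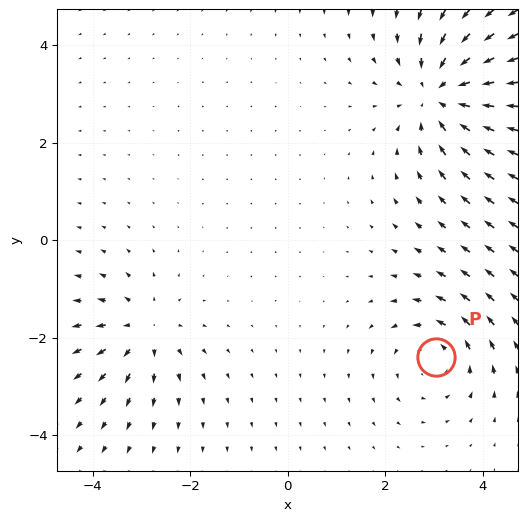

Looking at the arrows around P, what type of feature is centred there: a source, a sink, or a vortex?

At P (3.0, -2.4) the arrows circulate counterclockwise. Divergence ≈0, curl about +3 — near-zero divergence with nonzero curl is a vortex.

vortex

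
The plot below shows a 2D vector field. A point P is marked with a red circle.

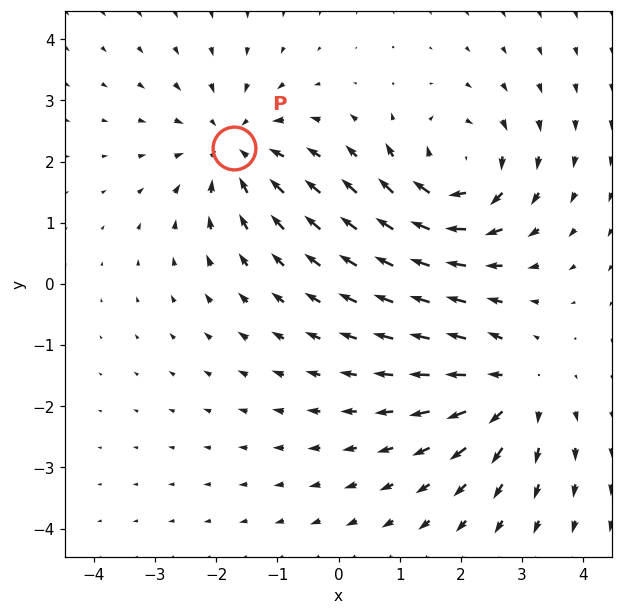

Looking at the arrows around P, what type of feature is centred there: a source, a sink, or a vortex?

sink

At P (-1.7, 2.2) the arrows converge inward. Divergence about -4, curl ≈0 — negative divergence with near-zero curl is a sink.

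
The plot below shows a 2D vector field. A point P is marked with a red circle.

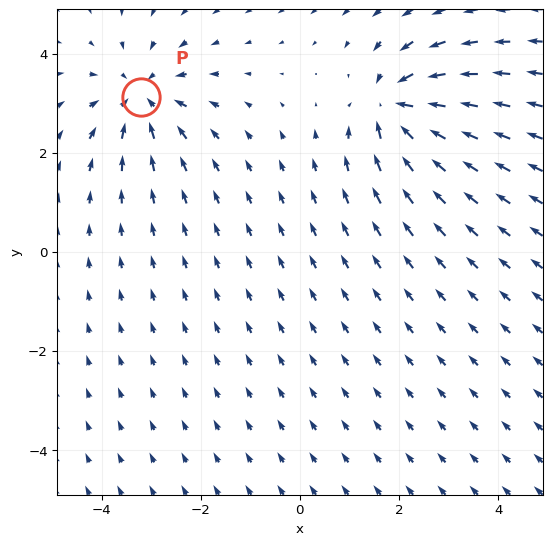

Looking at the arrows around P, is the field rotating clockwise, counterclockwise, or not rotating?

Near P at (-3.2, 3.1) the arrows show no circulation. The curl there is ≈0.

not rotating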